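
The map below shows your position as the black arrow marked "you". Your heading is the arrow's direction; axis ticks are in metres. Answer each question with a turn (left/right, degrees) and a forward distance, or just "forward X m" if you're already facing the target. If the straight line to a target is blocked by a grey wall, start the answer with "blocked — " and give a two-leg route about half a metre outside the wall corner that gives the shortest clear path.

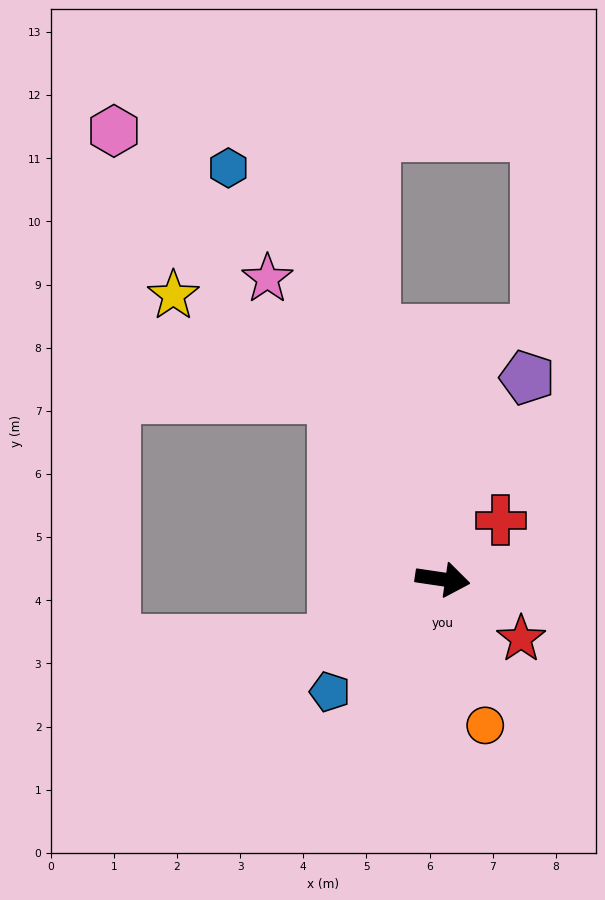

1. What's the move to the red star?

turn right 29°, forward 1.6 m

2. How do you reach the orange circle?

turn right 65°, forward 2.4 m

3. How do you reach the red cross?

turn left 54°, forward 1.3 m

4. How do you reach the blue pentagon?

turn right 127°, forward 2.5 m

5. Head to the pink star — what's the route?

turn left 129°, forward 5.5 m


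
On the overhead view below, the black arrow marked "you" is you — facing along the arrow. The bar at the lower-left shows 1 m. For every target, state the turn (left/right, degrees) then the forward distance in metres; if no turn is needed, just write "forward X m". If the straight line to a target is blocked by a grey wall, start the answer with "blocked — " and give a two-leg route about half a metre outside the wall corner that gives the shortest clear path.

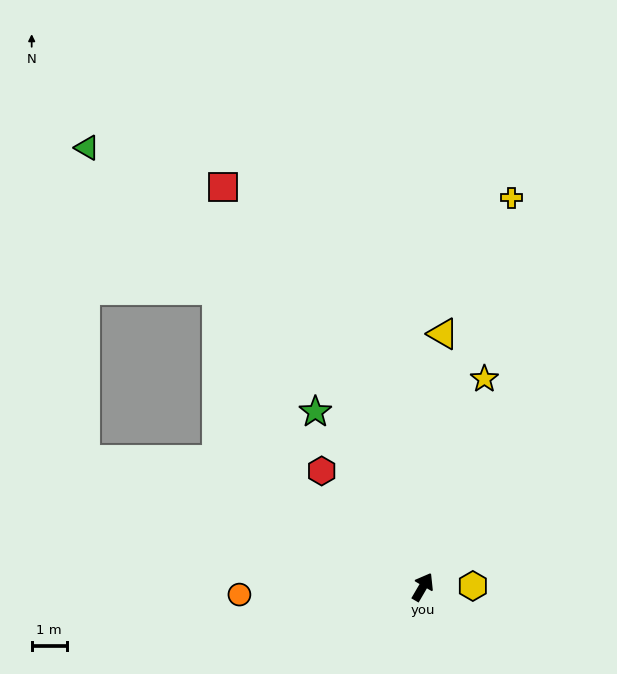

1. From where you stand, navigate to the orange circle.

turn left 123°, forward 5.2 m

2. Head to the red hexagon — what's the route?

turn left 71°, forward 4.4 m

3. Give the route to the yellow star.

turn left 14°, forward 6.2 m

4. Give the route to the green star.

turn left 62°, forward 5.9 m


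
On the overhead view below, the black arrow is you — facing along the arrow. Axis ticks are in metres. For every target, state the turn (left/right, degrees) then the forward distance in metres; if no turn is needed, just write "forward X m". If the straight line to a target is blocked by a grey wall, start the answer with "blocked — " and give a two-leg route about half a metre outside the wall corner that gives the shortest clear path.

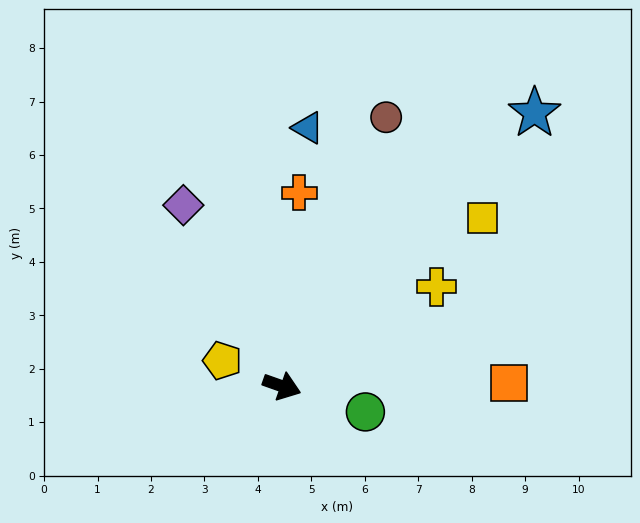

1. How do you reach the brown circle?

turn left 88°, forward 5.4 m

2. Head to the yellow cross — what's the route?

turn left 52°, forward 3.4 m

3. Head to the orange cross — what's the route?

turn left 104°, forward 3.6 m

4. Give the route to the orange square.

turn left 20°, forward 4.3 m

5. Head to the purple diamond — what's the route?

turn left 138°, forward 3.9 m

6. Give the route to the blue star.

turn left 67°, forward 7.0 m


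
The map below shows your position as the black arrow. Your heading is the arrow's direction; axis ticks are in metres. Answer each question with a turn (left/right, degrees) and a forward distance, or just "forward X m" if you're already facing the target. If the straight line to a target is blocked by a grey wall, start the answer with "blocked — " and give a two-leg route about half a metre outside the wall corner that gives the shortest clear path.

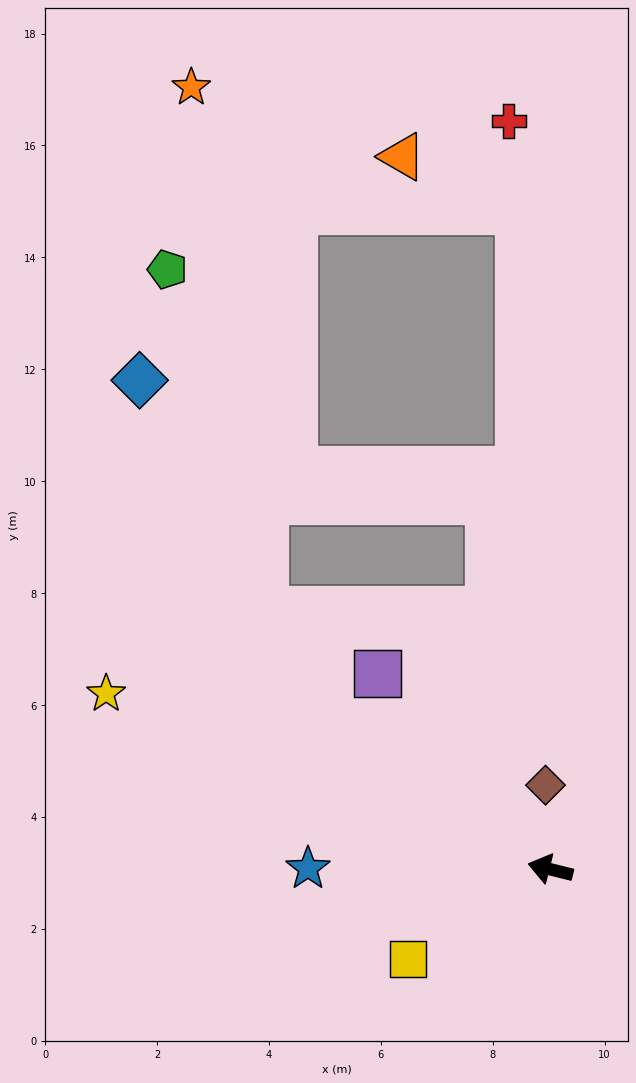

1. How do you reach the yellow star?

turn right 8°, forward 8.5 m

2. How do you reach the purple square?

turn right 35°, forward 4.7 m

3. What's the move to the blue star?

turn left 14°, forward 4.3 m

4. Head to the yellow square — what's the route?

turn left 46°, forward 3.0 m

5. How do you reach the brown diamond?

turn right 73°, forward 1.5 m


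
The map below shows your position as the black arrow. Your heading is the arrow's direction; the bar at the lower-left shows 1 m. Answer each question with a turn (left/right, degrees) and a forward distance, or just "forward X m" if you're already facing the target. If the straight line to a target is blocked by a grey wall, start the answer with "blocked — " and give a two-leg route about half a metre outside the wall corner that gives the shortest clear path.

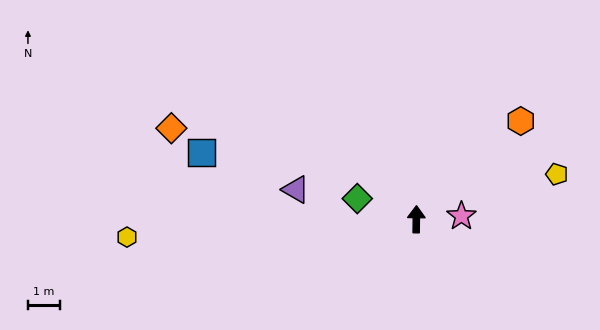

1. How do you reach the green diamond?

turn left 71°, forward 2.0 m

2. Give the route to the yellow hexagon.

turn left 94°, forward 9.1 m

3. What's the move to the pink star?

turn right 85°, forward 1.4 m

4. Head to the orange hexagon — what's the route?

turn right 46°, forward 4.5 m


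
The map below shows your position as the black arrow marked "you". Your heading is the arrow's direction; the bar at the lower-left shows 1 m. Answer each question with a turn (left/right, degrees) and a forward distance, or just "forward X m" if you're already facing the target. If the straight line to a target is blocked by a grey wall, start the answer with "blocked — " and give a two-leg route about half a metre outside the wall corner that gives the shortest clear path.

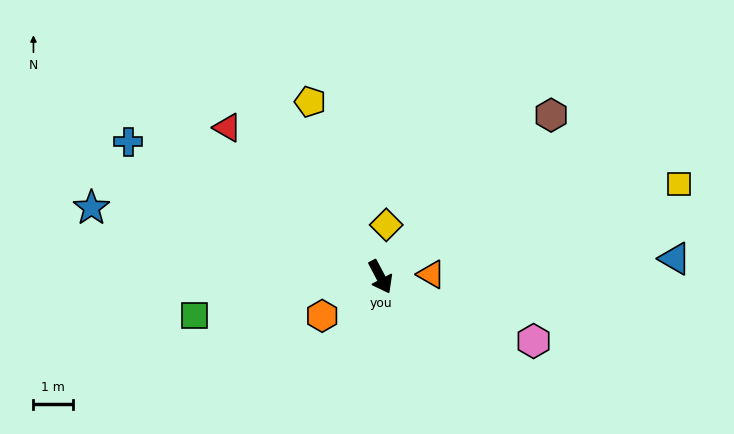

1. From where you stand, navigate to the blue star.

turn right 131°, forward 7.6 m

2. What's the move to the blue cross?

turn right 146°, forward 7.3 m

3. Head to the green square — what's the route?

turn right 106°, forward 4.8 m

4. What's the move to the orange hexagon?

turn right 84°, forward 1.8 m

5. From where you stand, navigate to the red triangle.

turn right 162°, forward 5.4 m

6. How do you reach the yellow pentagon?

turn left 174°, forward 4.8 m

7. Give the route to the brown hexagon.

turn left 106°, forward 6.0 m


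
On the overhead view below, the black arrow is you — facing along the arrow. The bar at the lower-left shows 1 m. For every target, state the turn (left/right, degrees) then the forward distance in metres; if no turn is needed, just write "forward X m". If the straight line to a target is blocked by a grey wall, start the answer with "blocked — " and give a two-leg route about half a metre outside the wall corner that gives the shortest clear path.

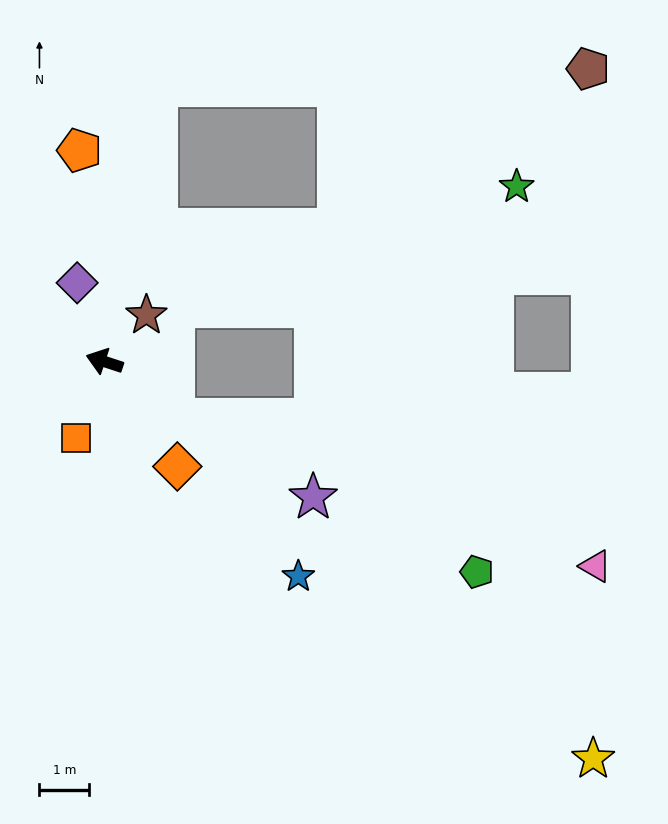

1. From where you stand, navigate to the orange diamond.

turn left 143°, forward 2.6 m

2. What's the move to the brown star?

turn right 114°, forward 1.3 m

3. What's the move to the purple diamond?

turn right 53°, forward 1.7 m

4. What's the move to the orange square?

turn left 88°, forward 1.6 m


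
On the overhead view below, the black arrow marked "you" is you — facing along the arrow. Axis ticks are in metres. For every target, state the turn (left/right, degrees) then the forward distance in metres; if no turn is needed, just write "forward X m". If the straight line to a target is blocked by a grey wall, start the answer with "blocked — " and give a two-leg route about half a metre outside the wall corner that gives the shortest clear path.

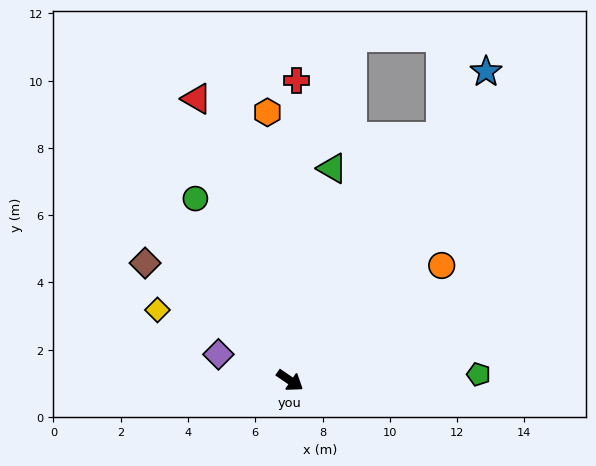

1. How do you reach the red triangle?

turn left 143°, forward 8.8 m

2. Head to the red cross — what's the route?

turn left 123°, forward 8.9 m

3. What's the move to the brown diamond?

turn left 175°, forward 5.5 m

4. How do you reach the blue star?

turn left 92°, forward 10.9 m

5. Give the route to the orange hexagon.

turn left 129°, forward 8.0 m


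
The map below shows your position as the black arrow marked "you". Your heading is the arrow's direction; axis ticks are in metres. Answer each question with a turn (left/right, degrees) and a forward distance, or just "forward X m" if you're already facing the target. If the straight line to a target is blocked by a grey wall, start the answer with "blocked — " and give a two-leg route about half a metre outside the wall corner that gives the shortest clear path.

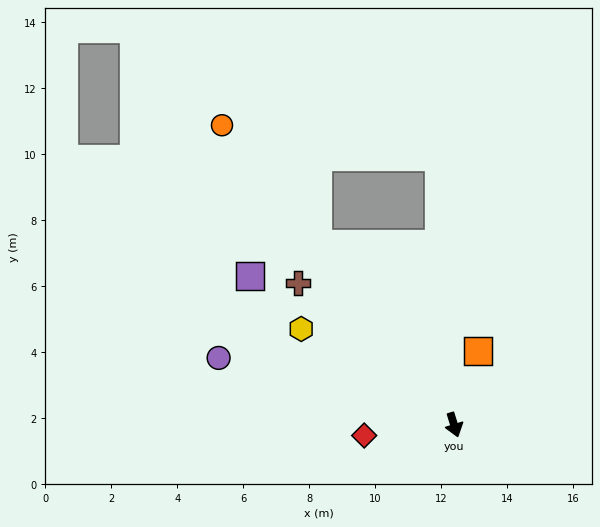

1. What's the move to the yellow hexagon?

turn right 139°, forward 5.5 m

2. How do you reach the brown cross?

turn right 150°, forward 6.4 m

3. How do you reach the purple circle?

turn right 123°, forward 7.4 m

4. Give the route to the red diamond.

turn right 100°, forward 2.7 m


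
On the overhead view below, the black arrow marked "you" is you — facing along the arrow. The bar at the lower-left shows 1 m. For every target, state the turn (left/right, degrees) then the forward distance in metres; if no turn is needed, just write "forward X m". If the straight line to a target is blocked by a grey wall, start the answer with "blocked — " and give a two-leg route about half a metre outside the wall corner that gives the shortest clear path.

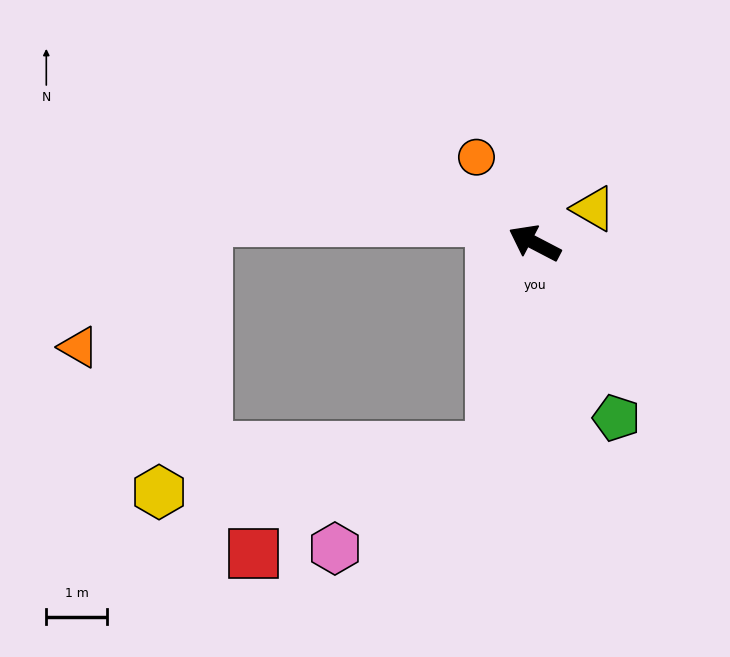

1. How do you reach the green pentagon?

turn left 143°, forward 3.2 m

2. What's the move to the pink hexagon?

blocked — turn left 106°, forward 3.4 m, then turn right 45°, forward 3.1 m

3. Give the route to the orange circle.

turn right 28°, forward 1.7 m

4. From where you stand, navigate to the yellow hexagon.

blocked — turn left 106°, forward 3.4 m, then turn right 71°, forward 5.5 m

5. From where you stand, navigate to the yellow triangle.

turn right 122°, forward 1.1 m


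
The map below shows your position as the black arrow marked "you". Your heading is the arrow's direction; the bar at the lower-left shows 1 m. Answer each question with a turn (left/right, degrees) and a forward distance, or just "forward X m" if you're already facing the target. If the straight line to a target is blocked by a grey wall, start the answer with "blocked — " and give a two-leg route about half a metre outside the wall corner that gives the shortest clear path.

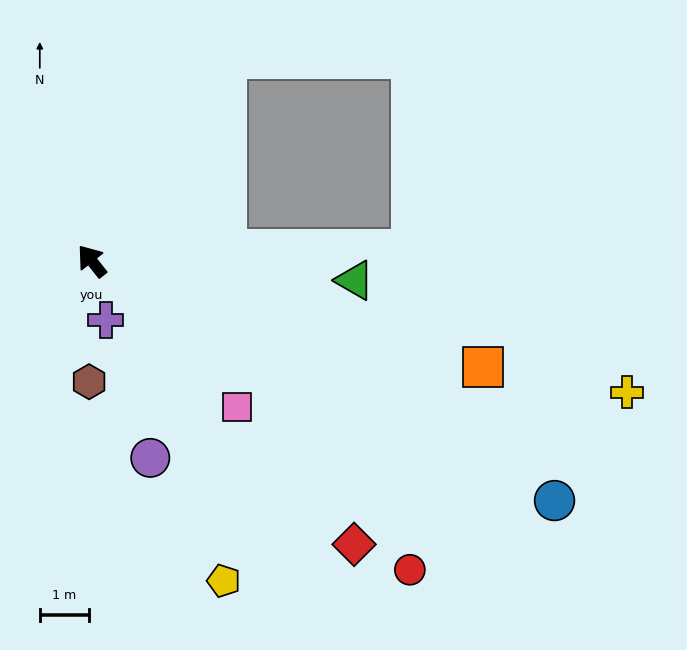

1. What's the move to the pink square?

turn right 173°, forward 4.2 m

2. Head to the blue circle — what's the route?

turn right 156°, forward 10.5 m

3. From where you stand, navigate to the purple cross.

turn left 155°, forward 1.2 m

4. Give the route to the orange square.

turn right 144°, forward 8.2 m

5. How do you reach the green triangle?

turn right 133°, forward 5.3 m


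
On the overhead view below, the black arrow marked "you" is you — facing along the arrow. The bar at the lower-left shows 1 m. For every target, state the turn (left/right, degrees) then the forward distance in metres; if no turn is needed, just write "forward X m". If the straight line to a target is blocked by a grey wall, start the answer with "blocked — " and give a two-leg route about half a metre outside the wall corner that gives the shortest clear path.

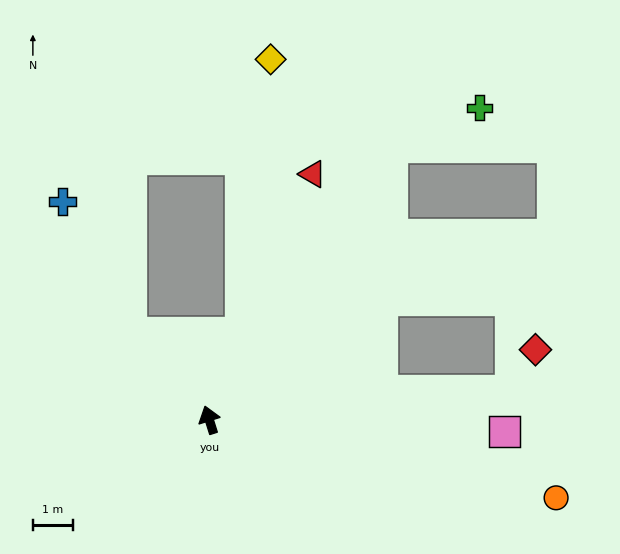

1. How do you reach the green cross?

blocked — turn right 51°, forward 8.2 m, then turn right 33°, forward 2.4 m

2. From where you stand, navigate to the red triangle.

turn right 40°, forward 6.6 m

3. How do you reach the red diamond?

blocked — turn right 102°, forward 7.6 m, then turn left 55°, forward 1.2 m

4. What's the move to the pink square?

turn right 110°, forward 7.4 m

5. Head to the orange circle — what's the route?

turn right 120°, forward 8.9 m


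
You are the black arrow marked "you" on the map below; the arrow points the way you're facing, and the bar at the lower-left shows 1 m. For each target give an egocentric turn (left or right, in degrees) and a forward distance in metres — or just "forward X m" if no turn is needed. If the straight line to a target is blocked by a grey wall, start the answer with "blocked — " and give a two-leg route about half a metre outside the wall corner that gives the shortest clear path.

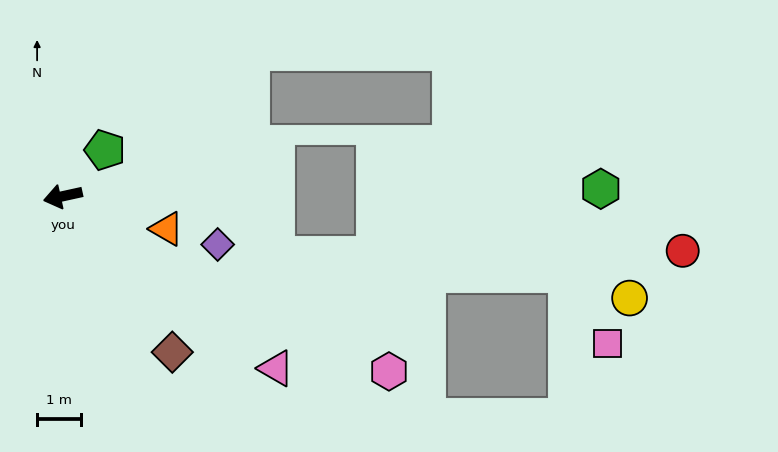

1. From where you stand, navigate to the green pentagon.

turn right 145°, forward 1.4 m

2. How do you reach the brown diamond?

turn left 113°, forward 4.3 m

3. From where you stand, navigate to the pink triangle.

turn left 129°, forward 6.2 m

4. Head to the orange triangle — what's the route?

turn left 150°, forward 2.5 m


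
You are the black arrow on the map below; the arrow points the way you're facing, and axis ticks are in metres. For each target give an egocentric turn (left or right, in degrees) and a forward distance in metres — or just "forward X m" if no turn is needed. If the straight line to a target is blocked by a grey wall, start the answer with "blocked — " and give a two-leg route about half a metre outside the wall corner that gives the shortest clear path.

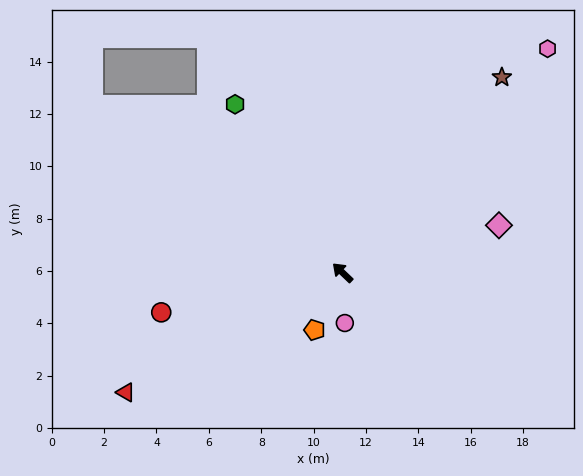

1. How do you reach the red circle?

turn left 56°, forward 7.1 m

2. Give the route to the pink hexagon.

turn right 89°, forward 11.6 m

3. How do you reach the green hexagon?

turn right 14°, forward 7.6 m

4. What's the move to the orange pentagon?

turn left 108°, forward 2.4 m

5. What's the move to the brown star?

turn right 86°, forward 9.6 m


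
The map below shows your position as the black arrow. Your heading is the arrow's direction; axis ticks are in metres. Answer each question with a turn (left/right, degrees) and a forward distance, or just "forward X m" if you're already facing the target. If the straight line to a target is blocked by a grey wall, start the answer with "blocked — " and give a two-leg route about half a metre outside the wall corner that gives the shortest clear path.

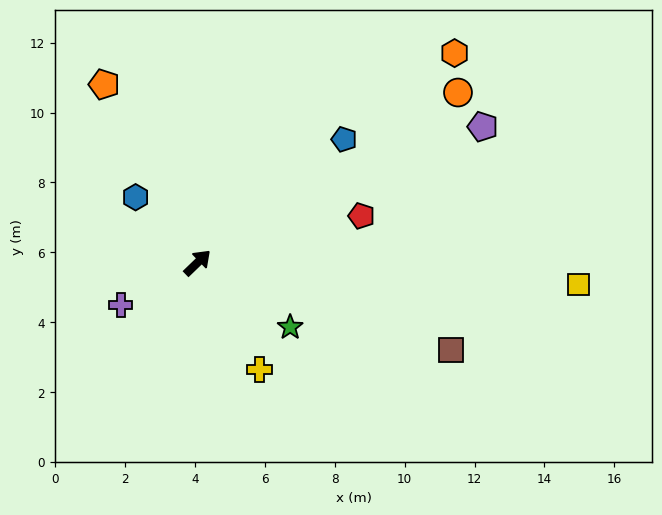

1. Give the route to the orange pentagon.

turn left 74°, forward 5.8 m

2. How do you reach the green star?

turn right 79°, forward 3.2 m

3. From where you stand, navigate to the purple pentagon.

turn right 18°, forward 9.0 m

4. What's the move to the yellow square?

turn right 47°, forward 10.9 m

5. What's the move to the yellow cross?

turn right 104°, forward 3.5 m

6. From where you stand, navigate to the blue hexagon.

turn left 89°, forward 2.6 m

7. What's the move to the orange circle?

turn right 11°, forward 8.9 m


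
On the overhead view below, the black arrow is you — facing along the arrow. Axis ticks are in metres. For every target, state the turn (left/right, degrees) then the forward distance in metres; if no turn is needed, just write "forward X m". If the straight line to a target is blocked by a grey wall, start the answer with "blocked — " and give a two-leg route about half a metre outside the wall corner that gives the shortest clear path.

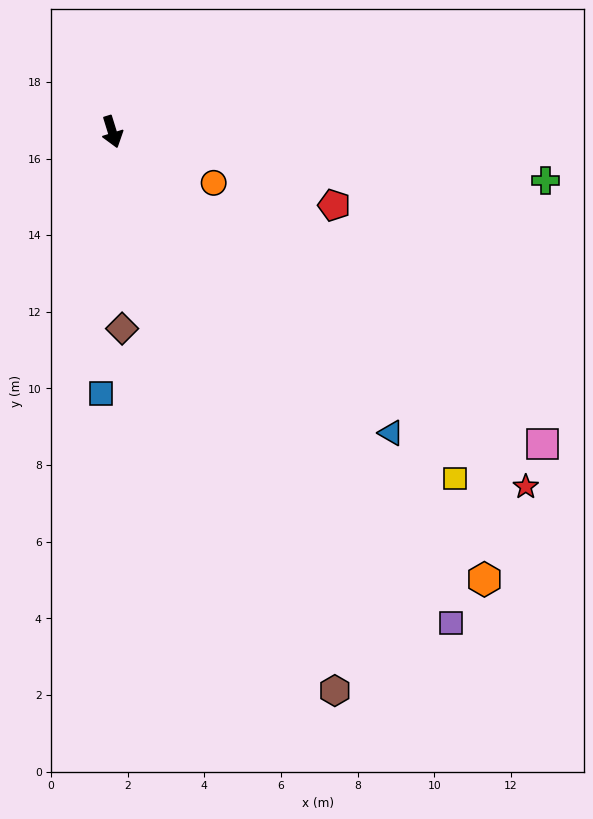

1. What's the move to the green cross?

turn left 66°, forward 11.4 m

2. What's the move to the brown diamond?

turn right 14°, forward 5.1 m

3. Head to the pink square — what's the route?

turn left 37°, forward 13.9 m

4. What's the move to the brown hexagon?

turn left 4°, forward 15.7 m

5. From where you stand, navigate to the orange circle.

turn left 46°, forward 3.0 m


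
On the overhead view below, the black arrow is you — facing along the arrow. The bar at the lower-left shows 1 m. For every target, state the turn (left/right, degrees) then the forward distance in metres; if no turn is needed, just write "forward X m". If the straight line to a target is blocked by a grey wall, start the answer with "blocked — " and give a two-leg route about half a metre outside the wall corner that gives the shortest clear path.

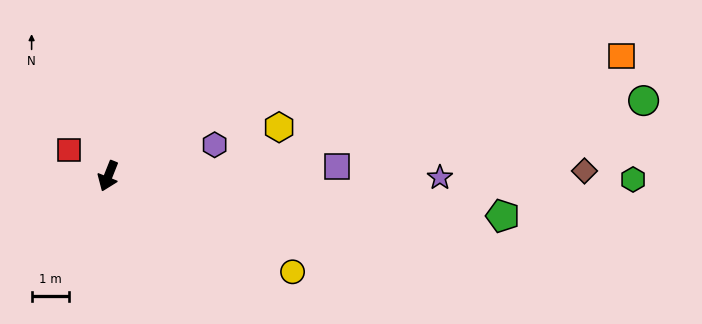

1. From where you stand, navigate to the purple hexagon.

turn left 128°, forward 3.0 m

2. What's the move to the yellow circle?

turn left 84°, forward 5.6 m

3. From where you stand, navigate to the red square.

turn right 102°, forward 1.3 m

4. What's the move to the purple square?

turn left 114°, forward 6.2 m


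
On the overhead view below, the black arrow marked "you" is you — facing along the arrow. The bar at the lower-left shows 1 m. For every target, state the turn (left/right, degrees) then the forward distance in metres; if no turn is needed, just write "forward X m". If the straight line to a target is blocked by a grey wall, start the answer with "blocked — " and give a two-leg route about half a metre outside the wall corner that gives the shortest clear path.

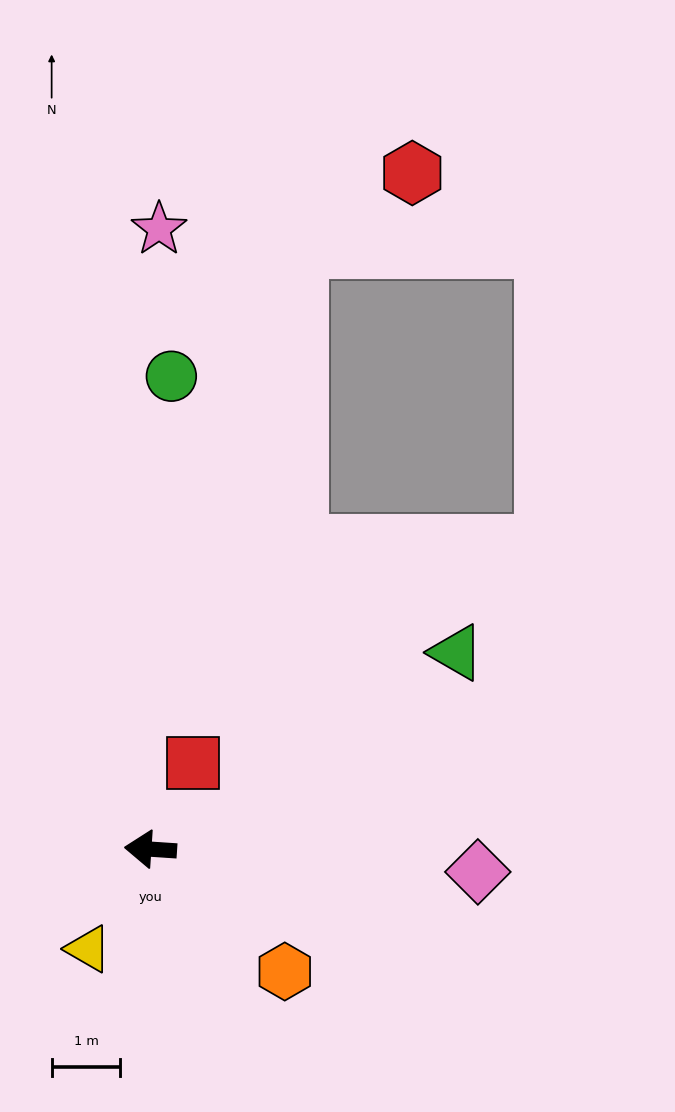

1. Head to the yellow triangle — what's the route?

turn left 62°, forward 1.7 m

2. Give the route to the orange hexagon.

turn left 141°, forward 2.6 m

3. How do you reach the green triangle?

turn right 143°, forward 5.3 m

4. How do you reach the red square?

turn right 112°, forward 1.4 m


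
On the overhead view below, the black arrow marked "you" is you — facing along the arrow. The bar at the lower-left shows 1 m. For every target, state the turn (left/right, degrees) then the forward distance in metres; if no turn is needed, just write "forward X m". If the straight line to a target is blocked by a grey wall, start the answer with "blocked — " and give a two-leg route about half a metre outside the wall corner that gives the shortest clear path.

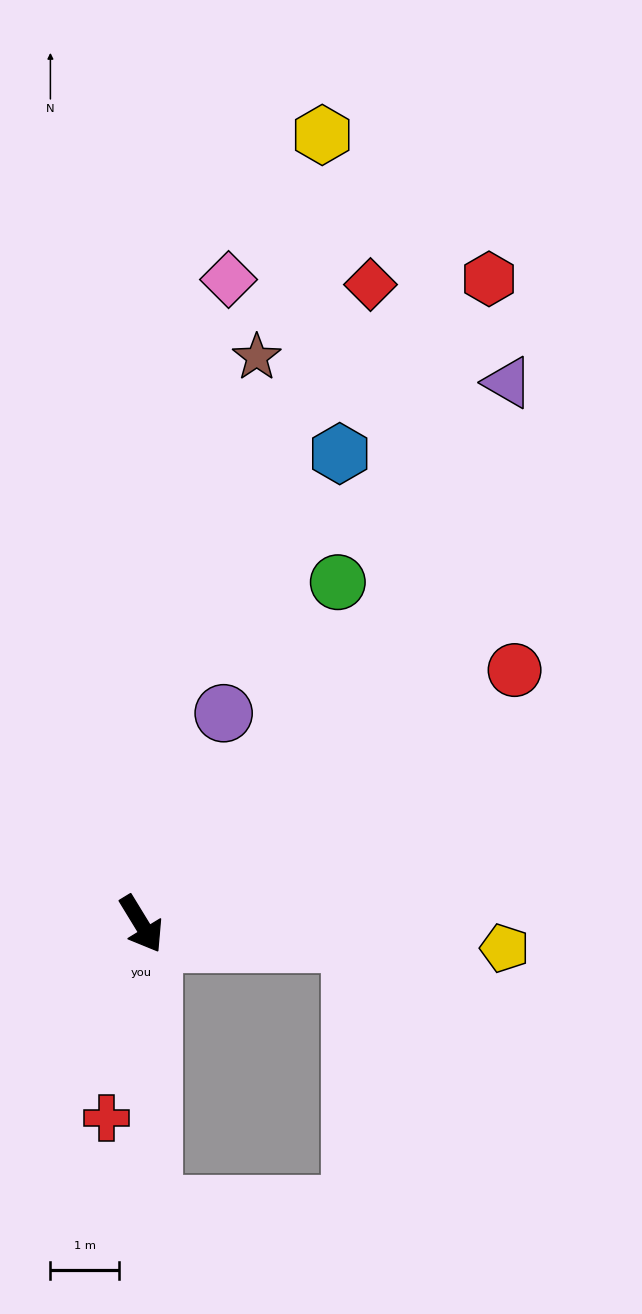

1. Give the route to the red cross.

turn right 42°, forward 2.9 m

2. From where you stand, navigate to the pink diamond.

turn left 141°, forward 9.5 m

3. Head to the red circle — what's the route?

turn left 93°, forward 6.6 m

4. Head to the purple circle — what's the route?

turn left 127°, forward 3.3 m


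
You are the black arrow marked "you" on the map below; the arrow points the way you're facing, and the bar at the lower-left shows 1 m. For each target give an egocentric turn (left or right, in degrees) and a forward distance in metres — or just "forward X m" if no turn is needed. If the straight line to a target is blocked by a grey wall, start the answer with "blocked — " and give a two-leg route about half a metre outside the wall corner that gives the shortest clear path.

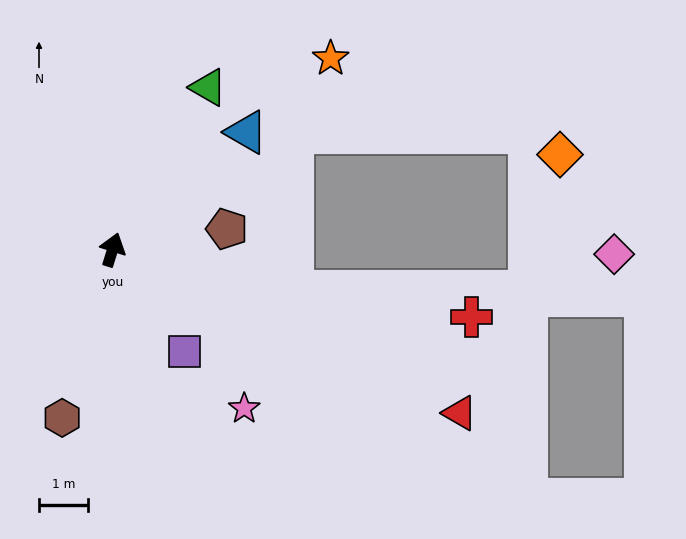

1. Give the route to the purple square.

turn right 127°, forward 2.5 m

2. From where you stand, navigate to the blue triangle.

turn right 31°, forward 3.6 m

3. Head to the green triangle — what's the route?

turn right 13°, forward 3.9 m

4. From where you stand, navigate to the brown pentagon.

turn right 62°, forward 2.4 m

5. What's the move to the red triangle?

turn right 98°, forward 7.9 m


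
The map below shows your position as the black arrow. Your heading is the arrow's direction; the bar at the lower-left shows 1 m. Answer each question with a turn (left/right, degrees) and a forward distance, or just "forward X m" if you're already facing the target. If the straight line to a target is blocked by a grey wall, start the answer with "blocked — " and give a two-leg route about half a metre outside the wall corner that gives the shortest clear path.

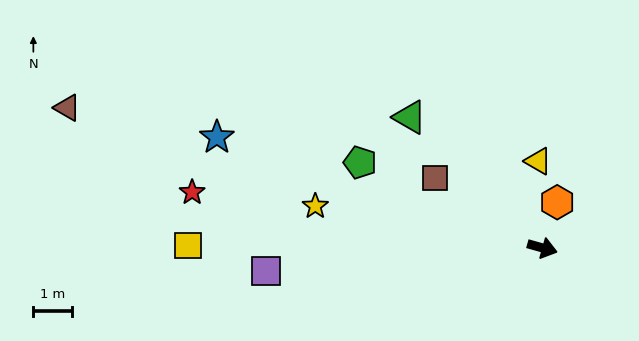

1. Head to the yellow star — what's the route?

turn right 175°, forward 6.0 m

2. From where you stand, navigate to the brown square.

turn left 163°, forward 3.4 m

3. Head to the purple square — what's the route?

turn right 159°, forward 7.2 m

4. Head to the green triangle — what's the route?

turn left 151°, forward 4.9 m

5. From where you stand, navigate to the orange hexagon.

turn left 88°, forward 1.3 m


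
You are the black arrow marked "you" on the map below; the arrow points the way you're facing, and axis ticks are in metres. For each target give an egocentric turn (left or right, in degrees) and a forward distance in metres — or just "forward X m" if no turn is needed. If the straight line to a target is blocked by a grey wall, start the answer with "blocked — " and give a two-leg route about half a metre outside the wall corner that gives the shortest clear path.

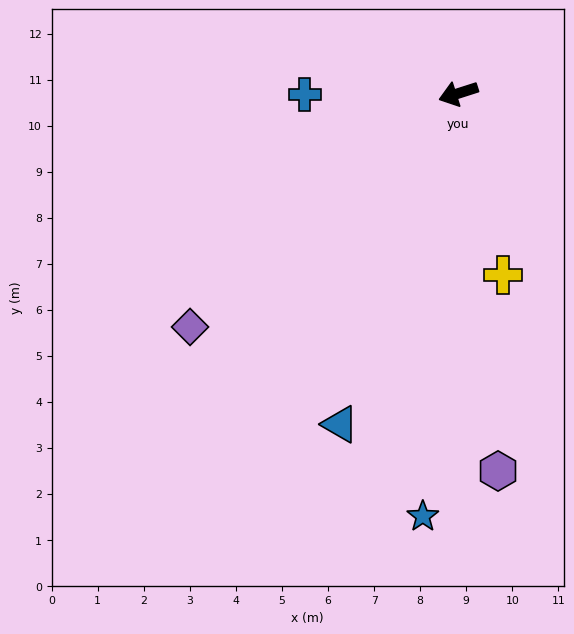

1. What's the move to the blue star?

turn left 67°, forward 9.2 m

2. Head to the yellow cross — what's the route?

turn left 86°, forward 4.1 m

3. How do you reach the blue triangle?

turn left 53°, forward 7.6 m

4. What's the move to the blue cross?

turn right 17°, forward 3.3 m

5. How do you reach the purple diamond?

turn left 23°, forward 7.7 m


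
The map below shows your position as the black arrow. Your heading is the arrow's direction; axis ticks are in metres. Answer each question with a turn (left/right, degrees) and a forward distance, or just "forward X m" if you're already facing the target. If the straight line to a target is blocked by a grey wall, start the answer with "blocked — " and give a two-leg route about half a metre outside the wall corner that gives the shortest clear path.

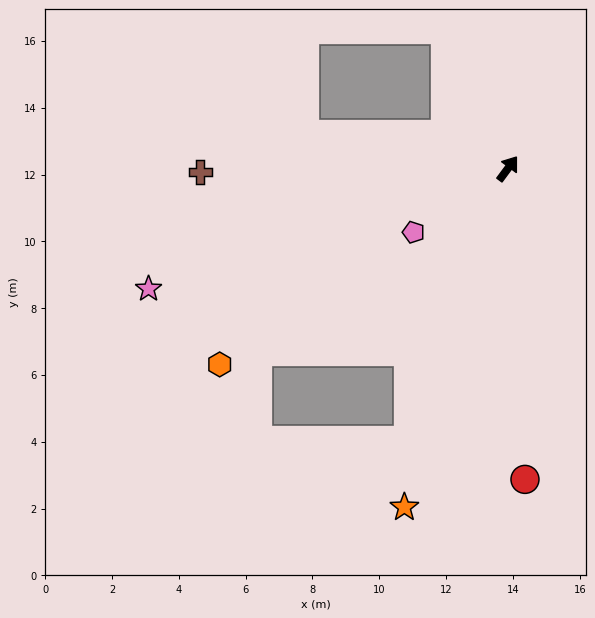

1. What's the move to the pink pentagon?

turn left 161°, forward 3.4 m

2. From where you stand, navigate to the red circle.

turn right 140°, forward 9.3 m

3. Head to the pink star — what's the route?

turn left 145°, forward 11.3 m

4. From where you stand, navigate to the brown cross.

turn left 127°, forward 9.2 m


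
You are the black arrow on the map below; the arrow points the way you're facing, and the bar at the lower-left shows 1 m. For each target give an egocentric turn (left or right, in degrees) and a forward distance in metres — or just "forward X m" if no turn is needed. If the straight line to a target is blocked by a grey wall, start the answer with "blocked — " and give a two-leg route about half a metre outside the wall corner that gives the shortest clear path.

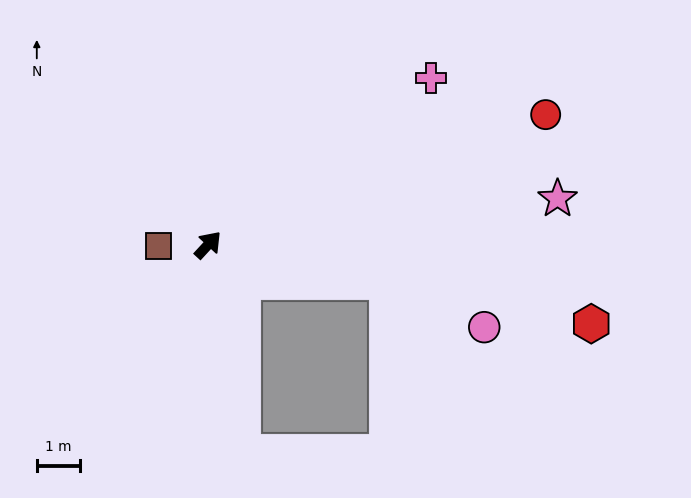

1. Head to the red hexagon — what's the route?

turn right 59°, forward 9.1 m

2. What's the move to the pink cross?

turn right 11°, forward 6.5 m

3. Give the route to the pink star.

turn right 40°, forward 8.2 m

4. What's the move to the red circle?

turn right 26°, forward 8.4 m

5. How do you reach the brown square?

turn left 134°, forward 1.2 m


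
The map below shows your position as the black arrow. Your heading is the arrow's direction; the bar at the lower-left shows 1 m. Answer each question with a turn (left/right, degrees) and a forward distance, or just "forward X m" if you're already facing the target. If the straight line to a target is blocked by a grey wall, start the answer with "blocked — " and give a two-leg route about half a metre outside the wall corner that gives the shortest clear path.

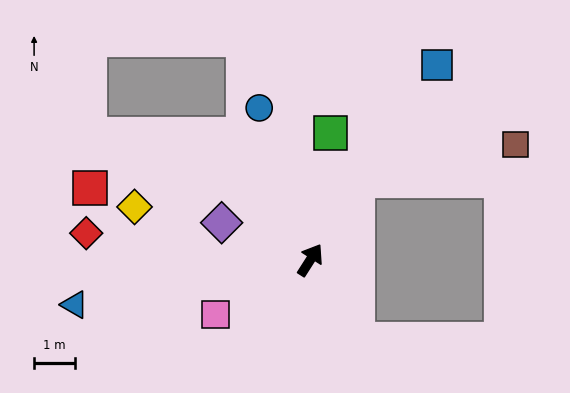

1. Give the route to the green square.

turn left 23°, forward 3.1 m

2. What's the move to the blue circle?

turn left 51°, forward 3.9 m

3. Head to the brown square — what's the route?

blocked — forward 2.2 m, then turn right 45°, forward 3.9 m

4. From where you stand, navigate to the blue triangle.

turn left 133°, forward 5.8 m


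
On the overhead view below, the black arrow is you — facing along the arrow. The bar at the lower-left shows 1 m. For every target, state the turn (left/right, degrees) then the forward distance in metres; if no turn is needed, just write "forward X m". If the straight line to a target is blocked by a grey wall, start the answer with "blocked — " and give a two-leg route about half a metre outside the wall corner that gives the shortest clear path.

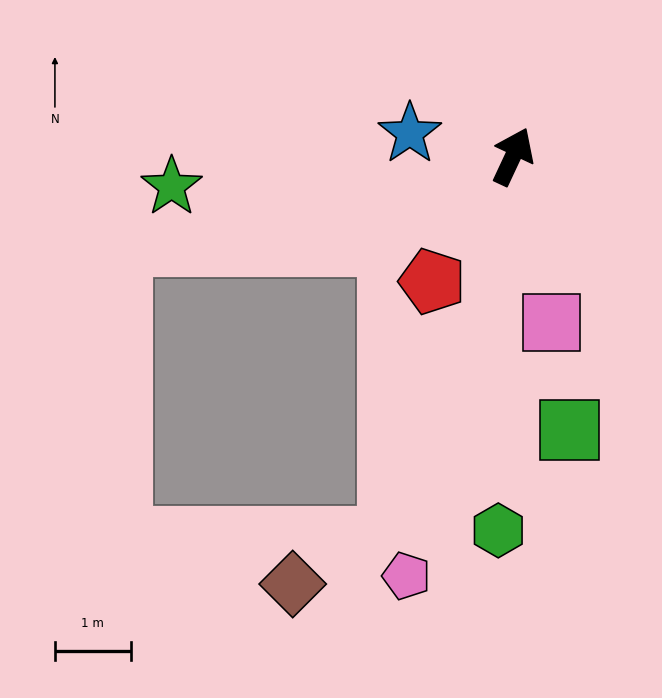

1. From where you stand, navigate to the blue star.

turn left 103°, forward 1.4 m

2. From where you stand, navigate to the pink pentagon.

turn right 169°, forward 5.7 m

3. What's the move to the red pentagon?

turn left 172°, forward 2.0 m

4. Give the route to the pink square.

turn right 142°, forward 2.3 m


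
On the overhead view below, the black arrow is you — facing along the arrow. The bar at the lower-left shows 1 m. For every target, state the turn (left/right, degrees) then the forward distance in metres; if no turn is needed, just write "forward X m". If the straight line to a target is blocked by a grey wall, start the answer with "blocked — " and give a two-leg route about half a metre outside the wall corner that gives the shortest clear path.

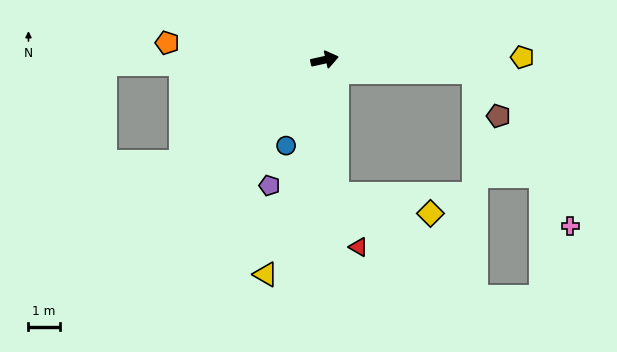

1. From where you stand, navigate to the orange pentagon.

turn left 161°, forward 5.1 m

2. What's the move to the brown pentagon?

blocked — turn right 17°, forward 4.8 m, then turn right 58°, forward 1.6 m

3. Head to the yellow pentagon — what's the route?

turn right 12°, forward 6.3 m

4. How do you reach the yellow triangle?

turn right 118°, forward 7.1 m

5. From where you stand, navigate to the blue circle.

turn right 127°, forward 3.0 m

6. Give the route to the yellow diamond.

blocked — turn right 98°, forward 4.4 m, then turn left 75°, forward 3.1 m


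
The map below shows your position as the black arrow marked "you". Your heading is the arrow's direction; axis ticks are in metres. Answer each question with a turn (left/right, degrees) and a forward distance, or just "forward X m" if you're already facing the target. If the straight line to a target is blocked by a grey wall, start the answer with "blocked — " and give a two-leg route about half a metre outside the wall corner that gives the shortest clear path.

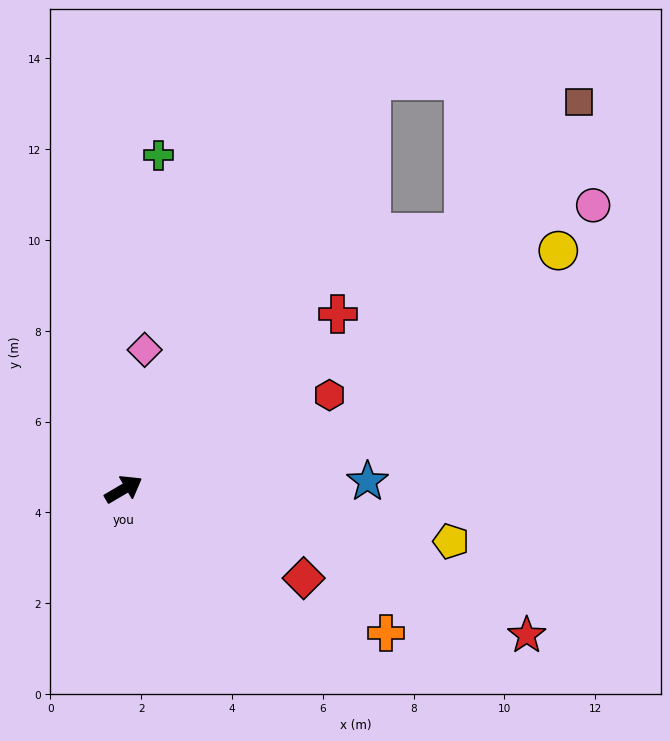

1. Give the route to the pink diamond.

turn left 51°, forward 3.1 m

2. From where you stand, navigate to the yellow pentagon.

turn right 40°, forward 7.3 m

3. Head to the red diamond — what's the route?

turn right 57°, forward 4.4 m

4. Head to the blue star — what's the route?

turn right 29°, forward 5.4 m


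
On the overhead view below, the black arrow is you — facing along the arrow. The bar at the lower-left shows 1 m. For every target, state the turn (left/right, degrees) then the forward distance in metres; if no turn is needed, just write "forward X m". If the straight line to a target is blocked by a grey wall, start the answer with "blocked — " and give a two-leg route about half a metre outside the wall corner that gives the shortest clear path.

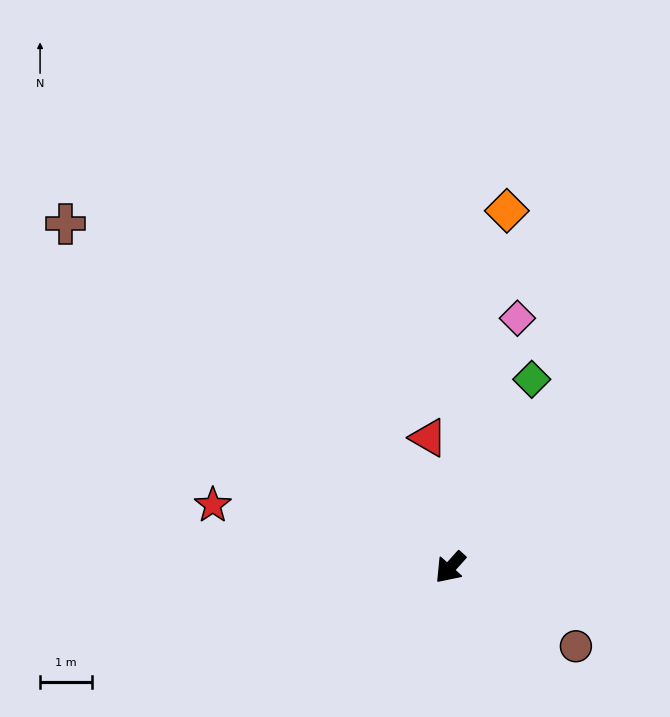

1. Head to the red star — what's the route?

turn right 63°, forward 4.7 m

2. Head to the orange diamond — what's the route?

turn right 147°, forward 7.0 m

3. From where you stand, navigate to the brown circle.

turn left 100°, forward 2.9 m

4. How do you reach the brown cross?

turn right 90°, forward 10.0 m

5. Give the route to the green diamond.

turn right 161°, forward 4.0 m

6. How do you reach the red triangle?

turn right 128°, forward 2.5 m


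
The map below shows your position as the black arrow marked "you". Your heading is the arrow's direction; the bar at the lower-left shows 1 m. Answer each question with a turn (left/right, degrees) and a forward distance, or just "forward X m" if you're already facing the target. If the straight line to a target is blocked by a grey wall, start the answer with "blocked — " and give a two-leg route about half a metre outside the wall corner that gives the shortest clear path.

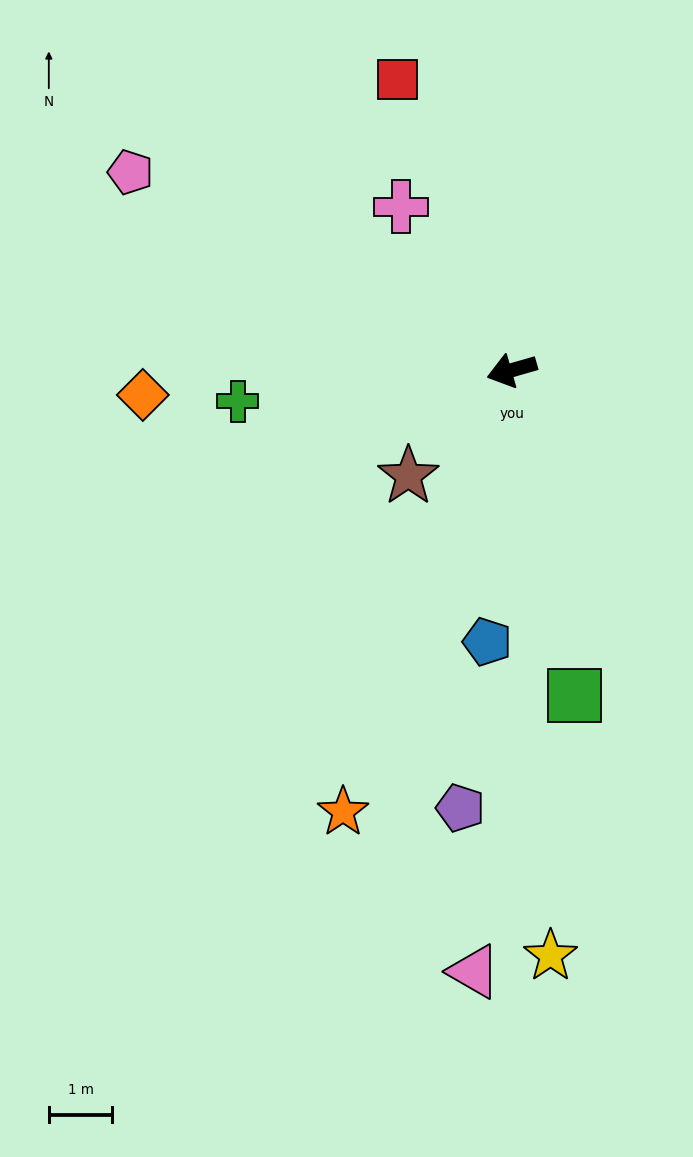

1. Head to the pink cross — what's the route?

turn right 72°, forward 3.1 m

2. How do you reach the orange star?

turn left 53°, forward 7.5 m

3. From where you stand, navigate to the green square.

turn left 85°, forward 5.2 m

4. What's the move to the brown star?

turn left 30°, forward 2.3 m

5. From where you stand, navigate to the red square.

turn right 85°, forward 4.9 m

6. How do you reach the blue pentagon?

turn left 69°, forward 4.3 m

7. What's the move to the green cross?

turn right 9°, forward 4.4 m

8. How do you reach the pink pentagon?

turn right 43°, forward 6.8 m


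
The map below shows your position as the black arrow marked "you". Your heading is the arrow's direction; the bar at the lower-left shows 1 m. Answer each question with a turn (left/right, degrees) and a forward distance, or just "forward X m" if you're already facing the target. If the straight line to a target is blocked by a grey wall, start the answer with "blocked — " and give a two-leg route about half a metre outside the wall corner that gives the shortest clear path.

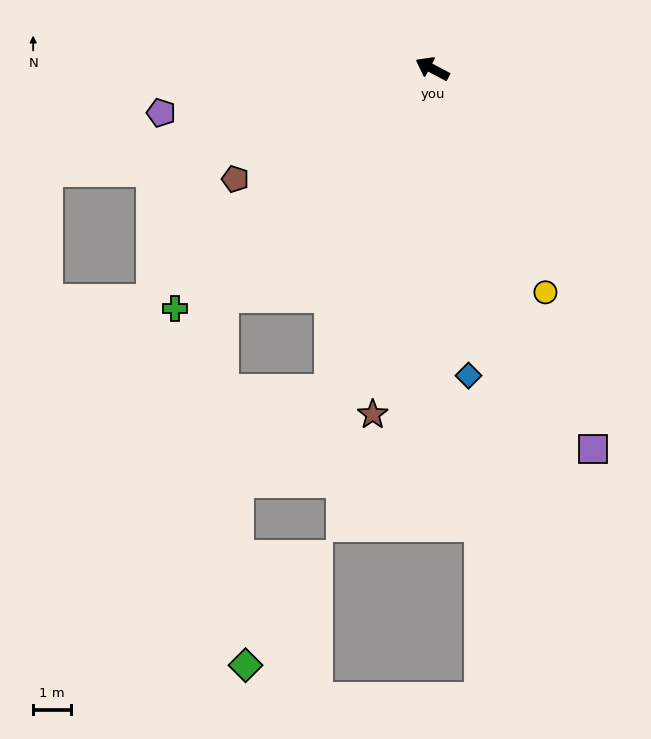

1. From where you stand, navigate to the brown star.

turn left 108°, forward 9.3 m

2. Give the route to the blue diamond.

turn left 125°, forward 8.2 m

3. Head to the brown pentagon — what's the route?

turn left 57°, forward 6.0 m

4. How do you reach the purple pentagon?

turn left 37°, forward 7.3 m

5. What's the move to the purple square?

turn left 141°, forward 11.0 m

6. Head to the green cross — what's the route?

turn left 71°, forward 9.3 m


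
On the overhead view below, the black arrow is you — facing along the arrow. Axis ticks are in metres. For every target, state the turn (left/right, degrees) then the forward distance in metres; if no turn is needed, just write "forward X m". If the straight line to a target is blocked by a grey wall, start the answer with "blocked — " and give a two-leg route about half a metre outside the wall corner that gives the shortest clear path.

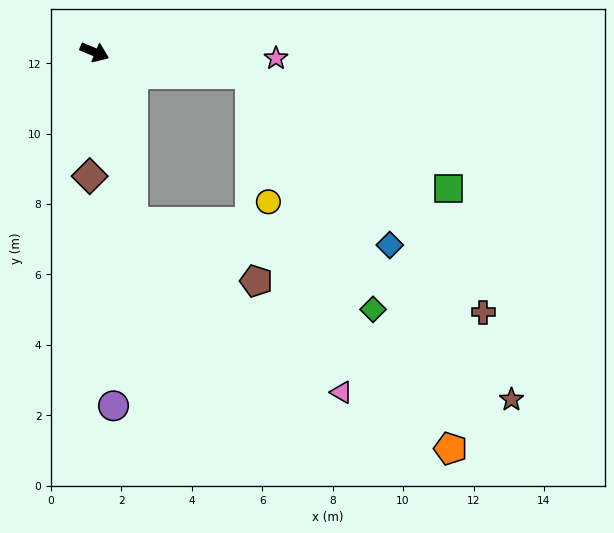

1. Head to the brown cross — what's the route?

blocked — turn left 15°, forward 4.5 m, then turn right 38°, forward 9.5 m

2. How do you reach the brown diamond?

turn right 70°, forward 3.5 m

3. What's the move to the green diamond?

blocked — turn left 15°, forward 4.5 m, then turn right 55°, forward 7.5 m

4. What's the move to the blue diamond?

blocked — turn left 15°, forward 4.5 m, then turn right 43°, forward 6.3 m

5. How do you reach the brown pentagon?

blocked — turn right 55°, forward 4.9 m, then turn left 52°, forward 3.9 m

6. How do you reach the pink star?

turn left 21°, forward 5.2 m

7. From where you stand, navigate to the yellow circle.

blocked — turn left 15°, forward 4.5 m, then turn right 74°, forward 3.7 m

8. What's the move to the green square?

blocked — turn left 15°, forward 4.5 m, then turn right 22°, forward 6.5 m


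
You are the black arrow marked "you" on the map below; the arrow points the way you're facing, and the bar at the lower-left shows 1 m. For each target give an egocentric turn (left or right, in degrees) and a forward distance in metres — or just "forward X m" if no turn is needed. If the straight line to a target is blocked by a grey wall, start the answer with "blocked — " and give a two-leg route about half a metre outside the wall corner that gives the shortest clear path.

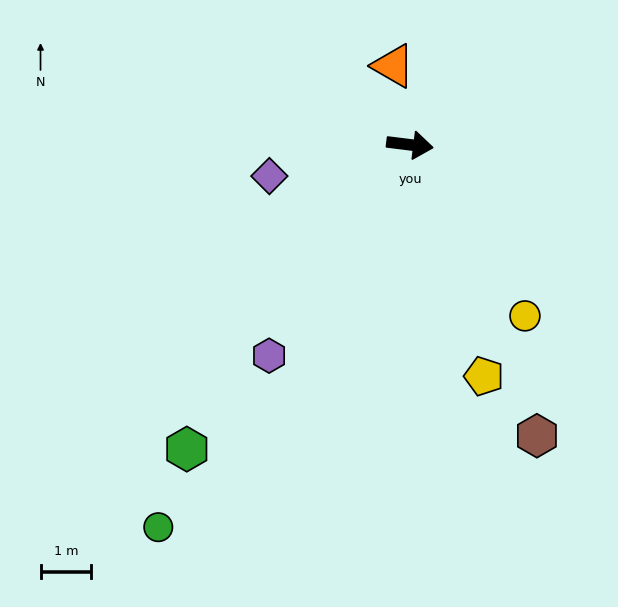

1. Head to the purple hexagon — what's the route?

turn right 117°, forward 5.0 m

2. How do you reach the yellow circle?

turn right 49°, forward 4.1 m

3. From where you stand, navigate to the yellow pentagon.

turn right 65°, forward 4.8 m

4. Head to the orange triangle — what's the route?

turn left 109°, forward 1.6 m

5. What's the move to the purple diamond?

turn right 160°, forward 2.8 m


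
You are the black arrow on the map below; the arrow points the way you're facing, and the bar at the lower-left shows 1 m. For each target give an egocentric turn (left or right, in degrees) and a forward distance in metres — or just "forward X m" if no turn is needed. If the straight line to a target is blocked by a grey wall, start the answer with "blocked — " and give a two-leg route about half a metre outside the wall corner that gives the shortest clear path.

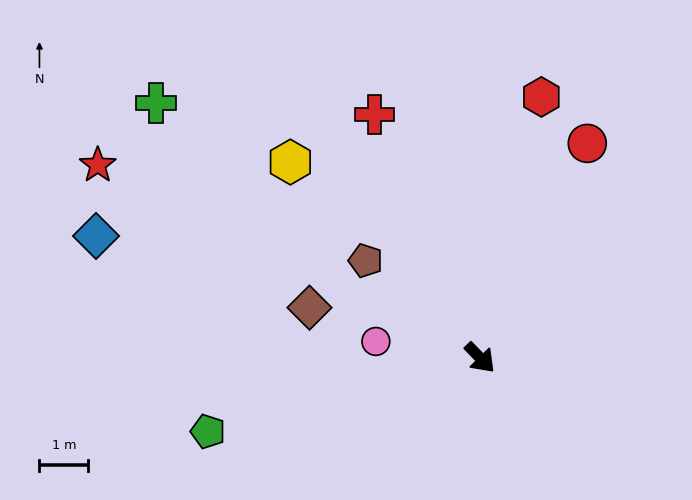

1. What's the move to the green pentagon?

turn right 119°, forward 5.8 m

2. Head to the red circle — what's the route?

turn left 109°, forward 4.9 m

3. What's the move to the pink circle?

turn right 143°, forward 2.2 m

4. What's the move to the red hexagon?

turn left 123°, forward 5.5 m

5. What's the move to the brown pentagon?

turn right 174°, forward 3.1 m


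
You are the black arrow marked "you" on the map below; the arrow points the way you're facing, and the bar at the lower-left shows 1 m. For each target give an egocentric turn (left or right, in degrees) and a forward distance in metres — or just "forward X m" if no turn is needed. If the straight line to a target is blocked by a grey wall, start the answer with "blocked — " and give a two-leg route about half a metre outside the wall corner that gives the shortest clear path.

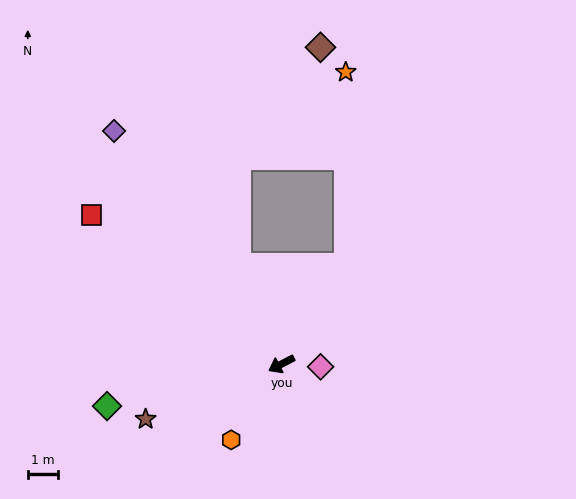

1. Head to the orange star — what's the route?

blocked — turn right 151°, forward 3.9 m, then turn left 34°, forward 6.4 m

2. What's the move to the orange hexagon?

turn left 29°, forward 3.0 m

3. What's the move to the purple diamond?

turn right 82°, forward 9.6 m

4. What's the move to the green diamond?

turn right 14°, forward 6.0 m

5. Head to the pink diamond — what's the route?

turn left 149°, forward 1.3 m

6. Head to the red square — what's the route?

turn right 66°, forward 8.0 m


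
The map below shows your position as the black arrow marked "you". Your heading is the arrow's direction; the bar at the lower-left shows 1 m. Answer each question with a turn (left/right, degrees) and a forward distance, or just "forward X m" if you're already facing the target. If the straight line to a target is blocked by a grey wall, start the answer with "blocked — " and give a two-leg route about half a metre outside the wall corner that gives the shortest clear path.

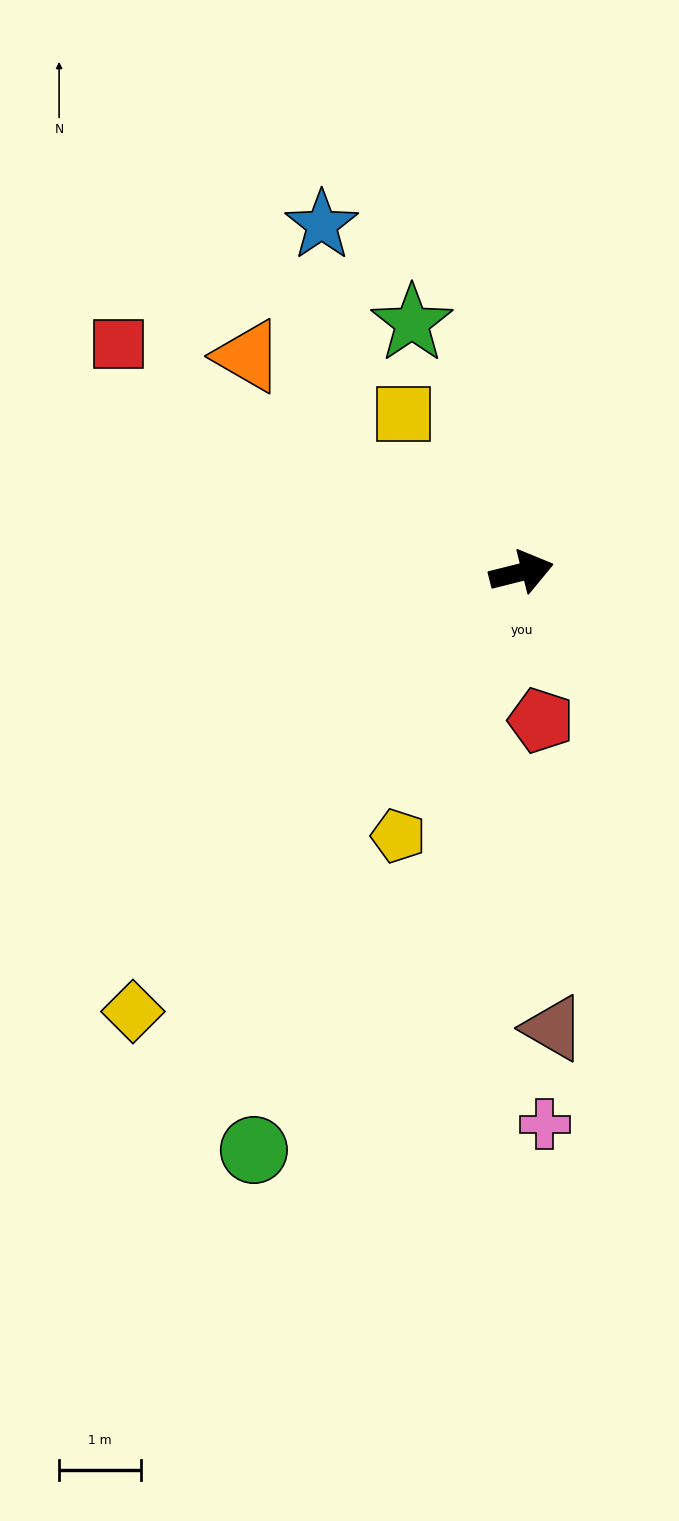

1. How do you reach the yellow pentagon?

turn right 129°, forward 3.5 m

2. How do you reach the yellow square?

turn left 113°, forward 2.4 m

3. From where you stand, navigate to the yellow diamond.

turn right 146°, forward 7.1 m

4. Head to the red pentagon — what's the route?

turn right 97°, forward 1.8 m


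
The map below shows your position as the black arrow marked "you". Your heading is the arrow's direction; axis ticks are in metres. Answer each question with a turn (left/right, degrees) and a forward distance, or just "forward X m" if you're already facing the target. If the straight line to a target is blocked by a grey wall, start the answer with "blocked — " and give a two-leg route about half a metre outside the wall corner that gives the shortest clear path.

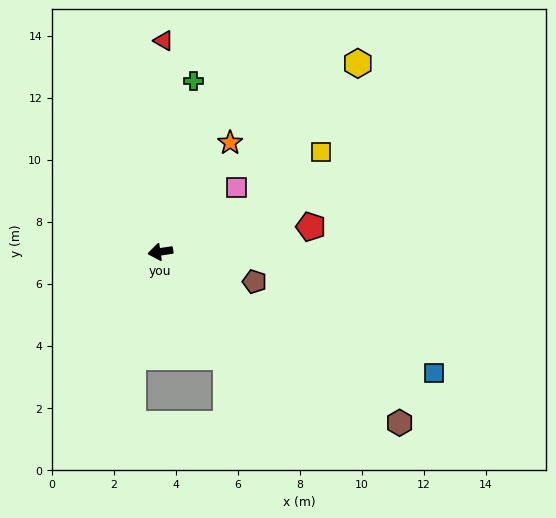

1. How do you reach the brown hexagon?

turn left 136°, forward 9.5 m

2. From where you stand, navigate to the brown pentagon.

turn left 154°, forward 3.2 m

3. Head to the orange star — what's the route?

turn right 131°, forward 4.2 m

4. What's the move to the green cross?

turn right 110°, forward 5.6 m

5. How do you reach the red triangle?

turn right 99°, forward 6.8 m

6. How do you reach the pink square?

turn right 148°, forward 3.2 m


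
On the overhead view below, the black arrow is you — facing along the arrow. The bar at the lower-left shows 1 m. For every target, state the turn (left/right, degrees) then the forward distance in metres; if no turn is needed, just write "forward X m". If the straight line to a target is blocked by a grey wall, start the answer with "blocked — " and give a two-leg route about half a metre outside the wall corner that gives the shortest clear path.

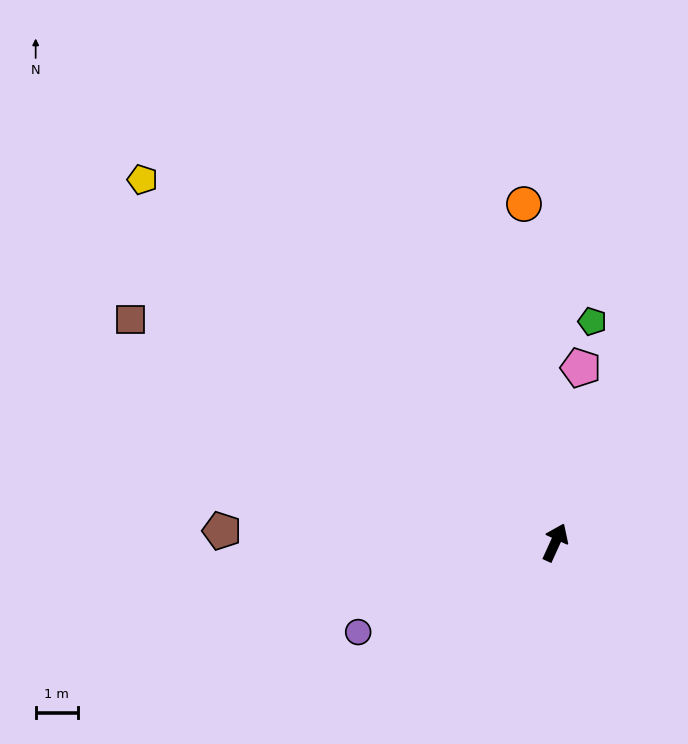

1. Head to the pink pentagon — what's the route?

turn left 16°, forward 4.2 m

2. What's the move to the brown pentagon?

turn left 112°, forward 7.9 m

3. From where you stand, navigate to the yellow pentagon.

turn left 73°, forward 13.0 m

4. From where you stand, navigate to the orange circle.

turn left 30°, forward 8.0 m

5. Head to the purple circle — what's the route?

turn left 139°, forward 5.1 m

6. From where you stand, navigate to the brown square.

turn left 87°, forward 11.3 m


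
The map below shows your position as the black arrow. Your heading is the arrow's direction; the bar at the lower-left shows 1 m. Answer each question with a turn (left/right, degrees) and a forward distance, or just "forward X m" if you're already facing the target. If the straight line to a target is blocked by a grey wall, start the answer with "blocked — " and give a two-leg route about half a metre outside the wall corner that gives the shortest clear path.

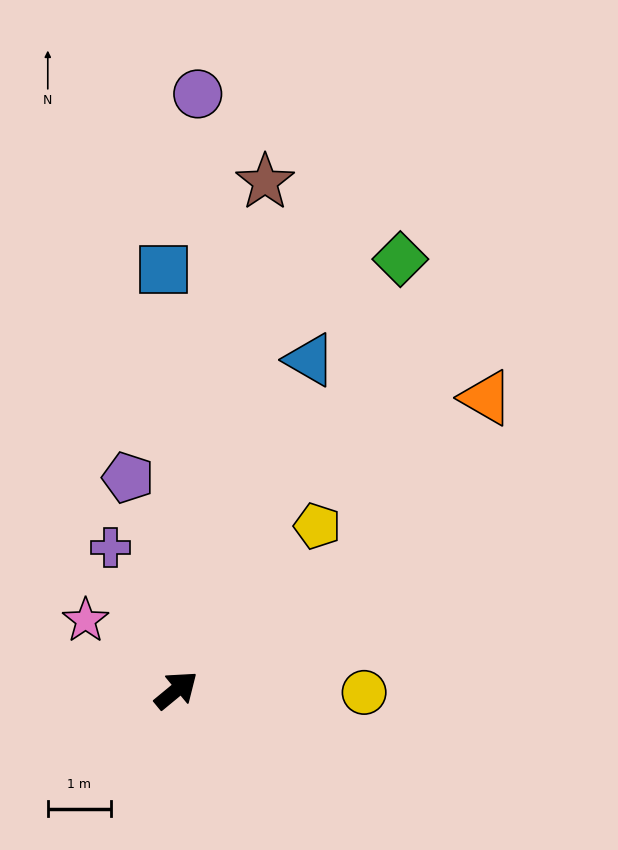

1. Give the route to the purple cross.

turn left 75°, forward 2.5 m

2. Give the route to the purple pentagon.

turn left 63°, forward 3.5 m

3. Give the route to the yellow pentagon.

turn left 10°, forward 3.4 m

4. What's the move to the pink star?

turn left 103°, forward 1.8 m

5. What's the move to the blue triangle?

turn left 28°, forward 5.7 m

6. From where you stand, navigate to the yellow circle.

turn right 40°, forward 3.0 m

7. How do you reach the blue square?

turn left 52°, forward 6.7 m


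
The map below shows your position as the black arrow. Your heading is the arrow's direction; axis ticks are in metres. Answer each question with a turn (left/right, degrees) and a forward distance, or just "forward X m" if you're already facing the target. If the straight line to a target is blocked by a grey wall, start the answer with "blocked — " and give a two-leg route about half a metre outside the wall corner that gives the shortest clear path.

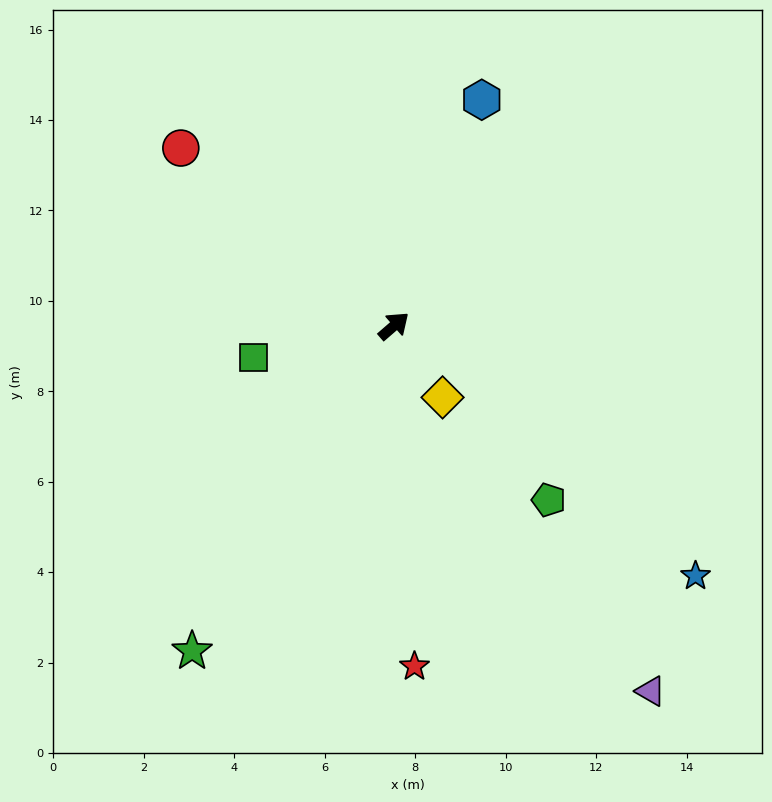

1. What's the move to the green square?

turn left 152°, forward 3.2 m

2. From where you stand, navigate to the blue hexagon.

turn left 28°, forward 5.4 m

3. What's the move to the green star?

turn right 163°, forward 8.5 m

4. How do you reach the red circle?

turn left 99°, forward 6.1 m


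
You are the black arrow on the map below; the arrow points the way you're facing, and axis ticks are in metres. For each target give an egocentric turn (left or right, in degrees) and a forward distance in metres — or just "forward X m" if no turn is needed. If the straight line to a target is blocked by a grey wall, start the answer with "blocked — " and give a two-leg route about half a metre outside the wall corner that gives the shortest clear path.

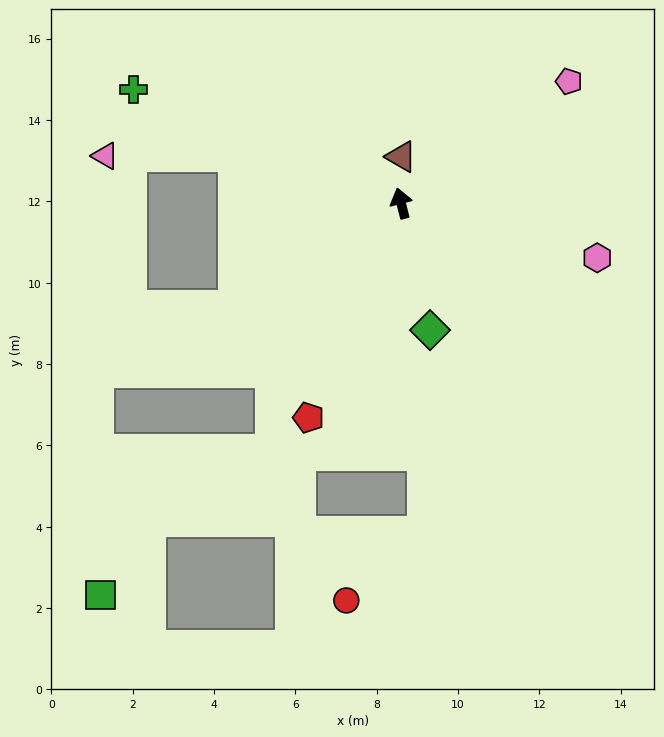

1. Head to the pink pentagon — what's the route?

turn right 68°, forward 5.1 m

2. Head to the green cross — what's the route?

turn left 53°, forward 7.1 m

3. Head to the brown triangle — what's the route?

turn right 14°, forward 1.1 m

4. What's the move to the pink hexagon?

turn right 120°, forward 5.0 m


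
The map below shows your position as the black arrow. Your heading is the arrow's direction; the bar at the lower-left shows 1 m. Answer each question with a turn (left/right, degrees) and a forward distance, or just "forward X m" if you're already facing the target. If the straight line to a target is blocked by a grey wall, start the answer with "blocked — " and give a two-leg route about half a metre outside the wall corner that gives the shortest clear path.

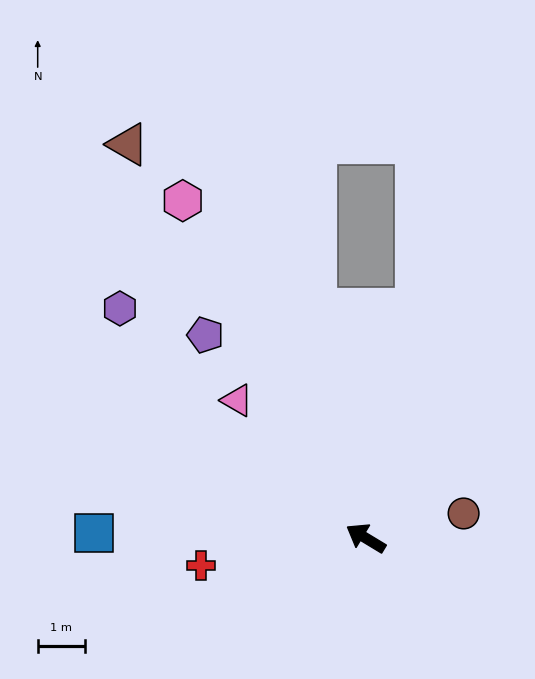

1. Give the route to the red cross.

turn left 41°, forward 3.5 m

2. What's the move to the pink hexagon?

turn right 30°, forward 8.1 m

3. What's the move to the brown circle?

turn right 135°, forward 2.1 m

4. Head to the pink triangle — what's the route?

turn right 16°, forward 4.0 m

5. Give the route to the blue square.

turn left 30°, forward 5.7 m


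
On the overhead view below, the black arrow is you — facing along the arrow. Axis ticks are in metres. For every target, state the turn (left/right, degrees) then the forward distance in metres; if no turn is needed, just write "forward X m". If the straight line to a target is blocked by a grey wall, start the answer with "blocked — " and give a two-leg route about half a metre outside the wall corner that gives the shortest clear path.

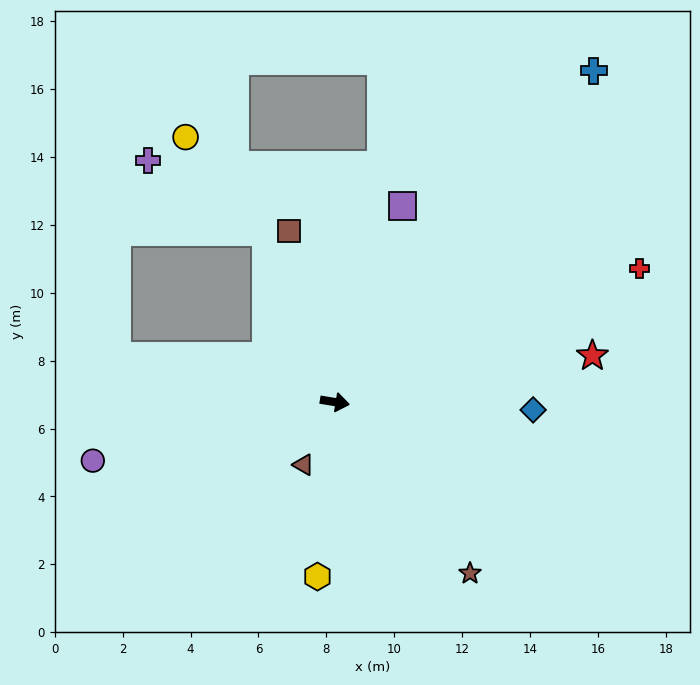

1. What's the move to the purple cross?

blocked — turn left 121°, forward 5.4 m, then turn left 37°, forward 4.1 m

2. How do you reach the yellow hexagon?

turn right 86°, forward 5.2 m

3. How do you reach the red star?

turn left 20°, forward 7.7 m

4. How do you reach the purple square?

turn left 80°, forward 6.1 m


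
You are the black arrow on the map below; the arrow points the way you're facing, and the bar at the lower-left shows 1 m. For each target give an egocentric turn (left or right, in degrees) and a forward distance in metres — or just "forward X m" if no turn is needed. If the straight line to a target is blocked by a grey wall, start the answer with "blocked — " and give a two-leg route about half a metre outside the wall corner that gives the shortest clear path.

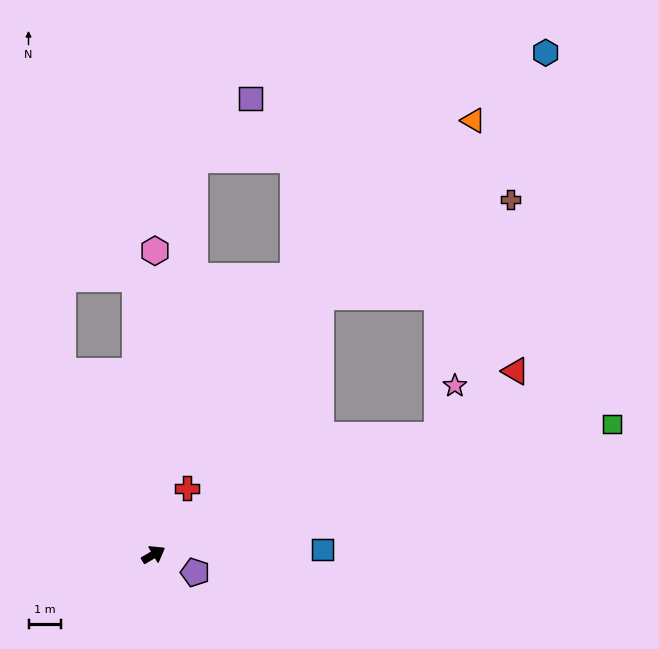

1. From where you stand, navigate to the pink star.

blocked — turn right 8°, forward 9.5 m, then turn left 48°, forward 1.6 m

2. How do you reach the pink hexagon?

turn left 59°, forward 9.3 m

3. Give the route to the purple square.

blocked — turn left 54°, forward 12.2 m, then turn right 37°, forward 2.5 m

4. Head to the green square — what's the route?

turn right 15°, forward 14.7 m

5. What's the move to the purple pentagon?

turn right 54°, forward 1.4 m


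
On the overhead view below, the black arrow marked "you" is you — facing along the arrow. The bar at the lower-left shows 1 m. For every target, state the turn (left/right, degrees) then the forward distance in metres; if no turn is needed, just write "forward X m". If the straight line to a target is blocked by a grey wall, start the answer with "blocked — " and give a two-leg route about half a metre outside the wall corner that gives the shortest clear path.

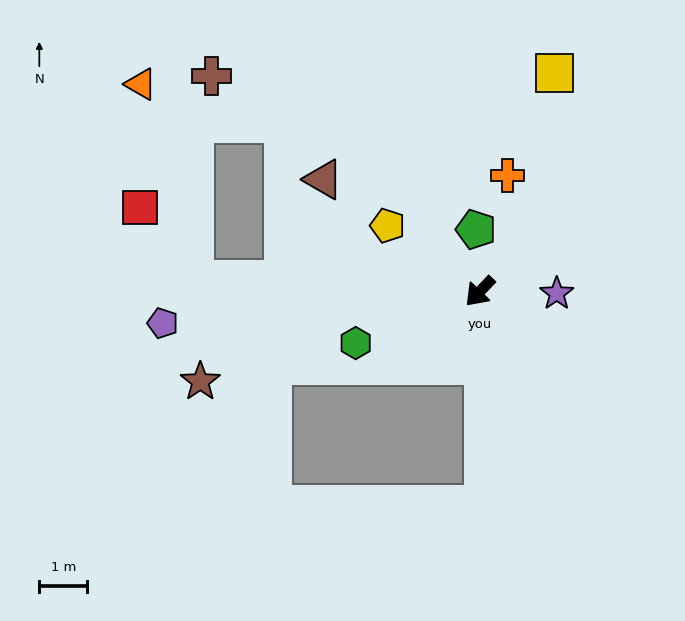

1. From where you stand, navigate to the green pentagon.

turn right 133°, forward 1.3 m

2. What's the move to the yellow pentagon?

turn right 82°, forward 2.4 m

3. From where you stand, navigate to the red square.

blocked — turn right 49°, forward 6.0 m, then turn right 51°, forward 1.9 m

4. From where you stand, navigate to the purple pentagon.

turn right 41°, forward 6.6 m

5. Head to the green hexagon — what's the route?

turn right 24°, forward 2.8 m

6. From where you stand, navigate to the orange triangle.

blocked — turn right 49°, forward 6.0 m, then turn right 72°, forward 4.2 m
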